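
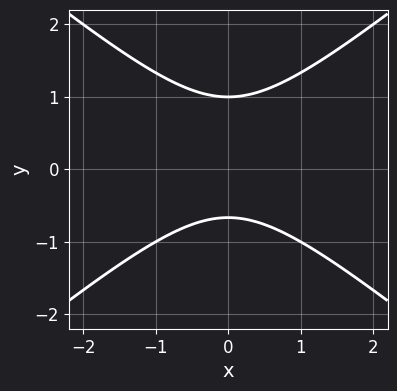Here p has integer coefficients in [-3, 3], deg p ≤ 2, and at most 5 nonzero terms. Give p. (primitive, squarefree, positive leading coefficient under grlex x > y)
2*x^2 - 3*y^2 + y + 2

First, the degree is 2 — no degree-1 curve has this shape.
Then, symmetries: it's symmetric under x → −x, forcing even powers of x.
Then, from the axis intercepts and sections: it meets the y-axis at y = 1 (among the integer gridlines); no x-intercept at any integer in the box.
Finally, putting this together gives p.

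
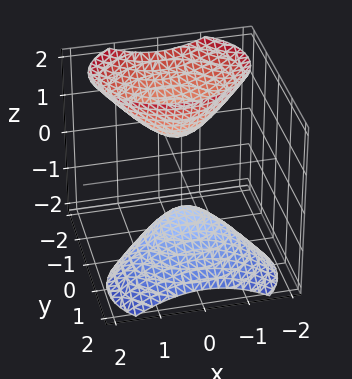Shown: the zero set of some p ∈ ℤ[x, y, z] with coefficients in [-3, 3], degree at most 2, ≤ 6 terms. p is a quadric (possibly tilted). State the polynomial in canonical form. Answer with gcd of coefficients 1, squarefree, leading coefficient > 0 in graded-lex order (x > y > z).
The picture has 2 separate pieces.
Degree: no degree-1 surface has this shape, so deg p = 2.
Against the integer gridlines: the surface avoids every integer x-axis point in the box; it misses every integer gridline on the y-axis; the z-axis gridline crossings are at z ∈ {-1, 1}.
Together with the visible shape, these determine p as stated.

2*x^2 + 3*y^2 + 3*y*z - z^2 + 1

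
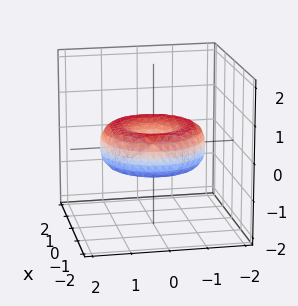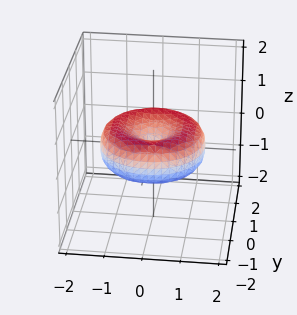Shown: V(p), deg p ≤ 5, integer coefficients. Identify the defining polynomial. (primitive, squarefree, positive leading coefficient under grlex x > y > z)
x^4 + 2*x^2*y^2 + y^4 - 2*x^2 - 2*y^2 + 3*z^2

The degree is 4 — no degree-3 surface has this shape.
By symmetry, the z-axis is an axis of rotation, so x and y enter only as x² + y².
From the visible intercepts: it meets the y-axis at y = 0 (among the integer gridlines); it crosses the x-axis at the gridline x = 0; a circular section at z = 0 has radius between 1 and 2.
These observations pin down the coefficients.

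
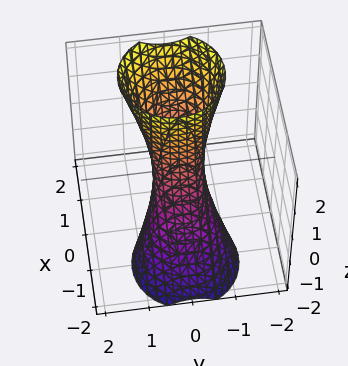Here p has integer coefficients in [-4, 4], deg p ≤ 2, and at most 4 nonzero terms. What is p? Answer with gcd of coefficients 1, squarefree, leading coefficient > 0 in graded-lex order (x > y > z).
3*x^2 - 3*x*z + 3*y^2 - 1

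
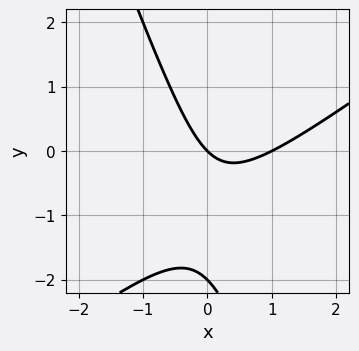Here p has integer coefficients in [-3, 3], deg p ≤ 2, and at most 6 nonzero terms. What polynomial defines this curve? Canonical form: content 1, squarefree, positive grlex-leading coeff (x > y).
2*x^2 - 2*x*y - y^2 - 2*x - 2*y

First, degree: no degree-1 curve has this shape, so deg p = 2.
Next, observable constraints: the y-axis gridline crossings are at y ∈ {-2, 0}; among the integer gridlines, it crosses the x-axis at x ∈ {0, 1}.
Finally, these observations pin down the coefficients.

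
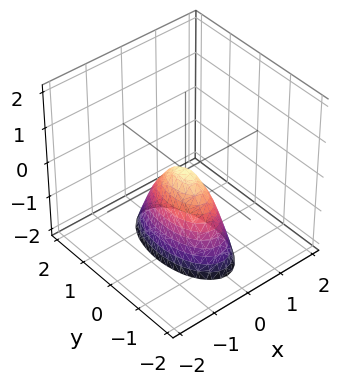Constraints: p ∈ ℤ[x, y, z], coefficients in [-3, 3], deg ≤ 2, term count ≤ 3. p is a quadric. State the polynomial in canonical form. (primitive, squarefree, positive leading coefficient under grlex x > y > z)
3*x^2 + y^2 + z

1. Degree: a single bowl opening along one axis; a quadric, so deg p = 2.
2. Symmetries: the x ↦ −x reflection is a symmetry, so x appears only in even powers; it's symmetric under y → −y, forcing even powers of y.
3. From the axis intercepts and sections: it crosses the y-axis at the gridline y = 0; it meets the x-axis at x = 0 (among the integer gridlines); it crosses the z-axis at the gridline z = 0.
4. Together with the visible shape, these determine p as stated.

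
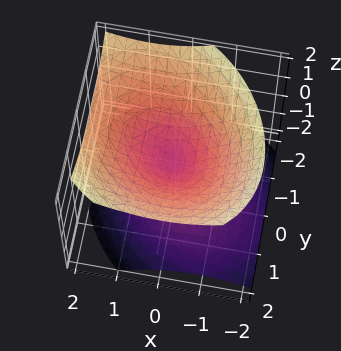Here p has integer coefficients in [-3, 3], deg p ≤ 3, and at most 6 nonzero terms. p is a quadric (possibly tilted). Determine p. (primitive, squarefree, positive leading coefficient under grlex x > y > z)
2*x^2 + x*y - x*z + 2*y^2 - 3*z^2

1. I count 2 distinct pieces. Treating them together as one polynomial.
2. The degree is 2 — no degree-1 surface has this shape.
3. Checking where it meets the axes: one z-axis crossing is at z = 0; it meets the x-axis at x = 0 (among the integer gridlines).
4. The integer polynomial consistent with all of this is the stated p.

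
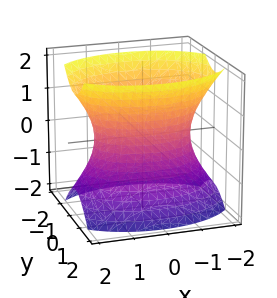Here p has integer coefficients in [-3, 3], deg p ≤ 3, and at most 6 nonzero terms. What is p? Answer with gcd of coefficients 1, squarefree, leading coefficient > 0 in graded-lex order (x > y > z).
x^2 + 2*y^2 - z^2 - 2

1. The degree is 2 — one connected sheet with a waist; a quadric.
2. Symmetries: it's symmetric under y → −y, forcing even powers of y; mirror symmetry x ↦ −x ⇒ only even powers of x; mirror symmetry z ↦ −z ⇒ only even powers of z.
3. Reading off the gridlines: among the integer gridlines, it crosses the y-axis at y ∈ {-1, 1}; no z-intercept at any integer in the box.
4. Assembling these constraints gives the stated polynomial.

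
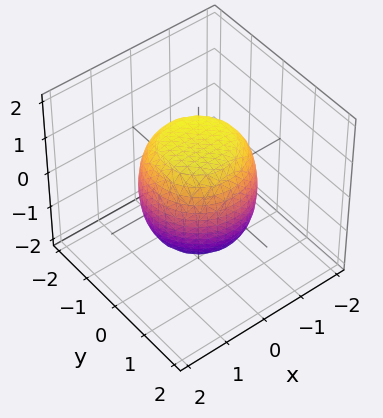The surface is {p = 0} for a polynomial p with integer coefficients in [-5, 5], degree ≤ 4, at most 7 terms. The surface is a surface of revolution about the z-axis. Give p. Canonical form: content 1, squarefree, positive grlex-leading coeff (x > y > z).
(a) Degree: the shape is more complex than any degree-3 surface, so deg p = 4.
(b) Symmetry: the surface is invariant under rotation about z: p = q(x² + y², z).
(c) From the visible intercepts: a circular section at z = -1 has radius exactly 1.
(d) These observations pin down the coefficients.

2*x^4 + 4*x^2*y^2 + 2*y^4 - x^2 - y^2 + 2*z^2 - 3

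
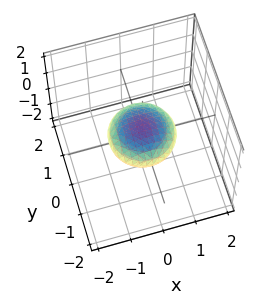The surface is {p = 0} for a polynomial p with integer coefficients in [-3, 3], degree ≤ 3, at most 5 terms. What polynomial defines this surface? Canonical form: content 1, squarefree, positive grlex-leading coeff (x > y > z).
Degree: no degree-1 surface has this shape, so deg p = 2.
Symmetries: rotational symmetry about the z-axis ⇒ p depends on x, y only through x² + y².
Reading off the gridlines: a circular section at z = 0 has radius exactly 1; the x-axis gridline crossings are at x ∈ {-1, 1}.
Putting this together gives p. Check: (0, 1, 0) on the y-axis lies on the surface, and p(0, 1, 0) = 0. ✓

x^2 + y^2 + 3*z^2 - 1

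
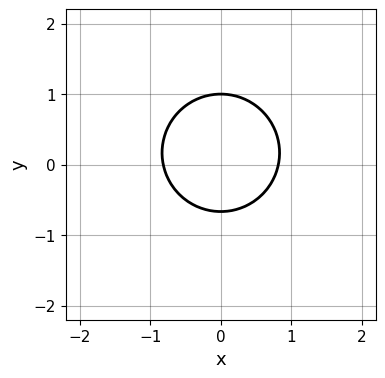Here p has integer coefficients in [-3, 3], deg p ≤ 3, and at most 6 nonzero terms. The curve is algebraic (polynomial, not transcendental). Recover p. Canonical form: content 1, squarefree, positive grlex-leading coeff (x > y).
1. deg p = 2. No degree-1 curve has this shape.
2. Symmetries: the x ↦ −x reflection is a symmetry, so x appears only in even powers.
3. From the axis intercepts and sections: it crosses the y-axis at the gridline y = 1.
4. Assembling these constraints gives the stated polynomial.

3*x^2 + 3*y^2 - y - 2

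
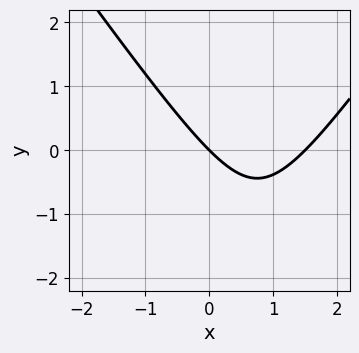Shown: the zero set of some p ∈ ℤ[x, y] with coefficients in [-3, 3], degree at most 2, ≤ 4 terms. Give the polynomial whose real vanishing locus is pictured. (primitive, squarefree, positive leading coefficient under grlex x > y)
2*x^2 - y^2 - 3*x - 3*y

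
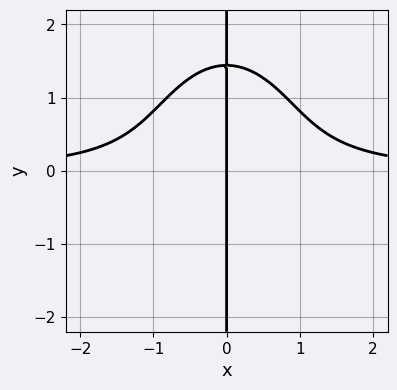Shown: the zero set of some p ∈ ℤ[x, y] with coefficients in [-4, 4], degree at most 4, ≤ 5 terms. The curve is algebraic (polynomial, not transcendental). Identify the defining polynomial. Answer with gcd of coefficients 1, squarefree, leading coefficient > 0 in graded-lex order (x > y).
(a) The degree is 4 — the shape is more complex than any degree-3 curve.
(b) From the axis intercepts and sections: it meets the x-axis at x = 0 (among the integer gridlines); every point of the y-axis in the box is on the curve.
(c) Matching integer coefficients to the picture gives p.

3*x^3*y + x*y^3 - 3*x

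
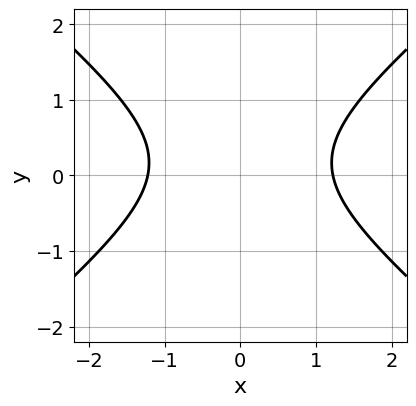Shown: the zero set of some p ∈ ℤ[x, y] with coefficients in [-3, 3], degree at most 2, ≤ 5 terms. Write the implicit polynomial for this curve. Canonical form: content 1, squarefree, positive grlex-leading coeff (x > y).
First, degree: the shape is more complex than any degree-1 curve, so deg p = 2.
Next, symmetries: it's symmetric under x → −x, forcing even powers of x.
Next, checking where it meets the axes: the curve avoids every integer y-axis point in the box.
Finally, fitting integer coefficients to these (and the overall shape) gives p.

2*x^2 - 3*y^2 + y - 3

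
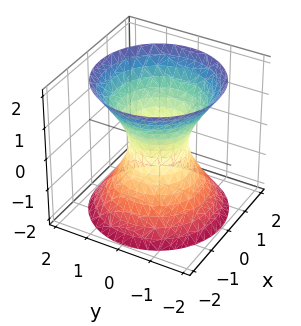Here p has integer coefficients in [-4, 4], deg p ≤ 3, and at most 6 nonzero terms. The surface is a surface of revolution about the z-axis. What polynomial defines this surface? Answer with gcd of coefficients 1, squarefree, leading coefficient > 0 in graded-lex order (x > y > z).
3*x^2 + 3*y^2 - 2*z^2 - 2

deg p = 2. The shape is more complex than any degree-1 surface.
Symmetry: every cross-section ⟂ z is a circle, so x, y appear only via x² + y².
Reading off the gridlines: a circular section at z = 2 has radius between 1 and 2; no z-intercept at any integer in the box.
Assembling these constraints gives the stated polynomial.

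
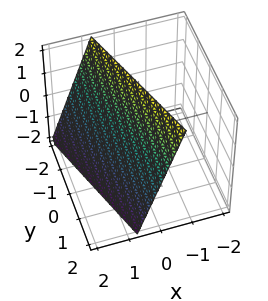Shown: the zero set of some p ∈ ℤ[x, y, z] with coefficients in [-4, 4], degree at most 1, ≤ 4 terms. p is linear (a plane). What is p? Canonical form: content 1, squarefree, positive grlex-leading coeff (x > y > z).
3*x + y + z - 2

1. Degree: every cross-section is a straight line — this is a plane, so deg p = 1.
2. From the axis intercepts and sections: one z-axis crossing is at z = 2; it crosses the y-axis at the gridline y = 2.
3. These observations pin down the coefficients.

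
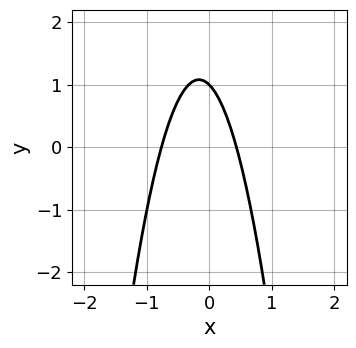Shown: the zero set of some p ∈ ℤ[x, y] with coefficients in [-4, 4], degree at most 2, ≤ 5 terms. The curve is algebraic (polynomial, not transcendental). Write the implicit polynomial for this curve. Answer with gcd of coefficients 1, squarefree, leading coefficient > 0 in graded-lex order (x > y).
3*x^2 + x + y - 1

Degree: no degree-1 curve has this shape, so deg p = 2.
Observable constraints: one y-axis crossing is at y = 1.
Solving for integer coefficients yields p as stated.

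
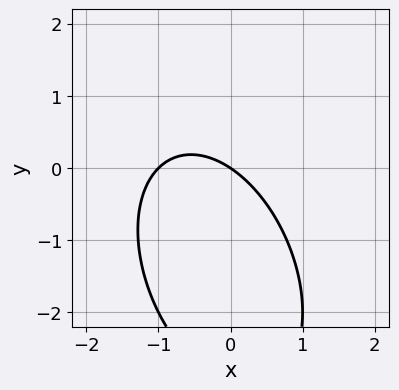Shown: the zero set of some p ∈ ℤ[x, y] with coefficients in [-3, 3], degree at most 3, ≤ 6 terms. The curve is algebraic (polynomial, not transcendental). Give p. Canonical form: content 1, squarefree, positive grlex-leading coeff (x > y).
2*x^2 + x*y + y^2 + 2*x + 3*y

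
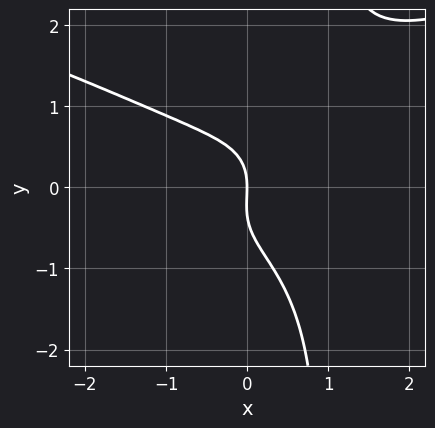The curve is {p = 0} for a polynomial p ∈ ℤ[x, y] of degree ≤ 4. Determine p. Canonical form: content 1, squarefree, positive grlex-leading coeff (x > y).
deg p = 4. The shape is more complex than any degree-3 curve.
From the visible intercepts: it meets the x-axis at x = 0 (among the integer gridlines); it meets the y-axis at y = 0 (among the integer gridlines).
Assembling these constraints gives the stated polynomial.

3*x*y^3 - 2*x^3 - 3*y^3 - y^2 - 3*x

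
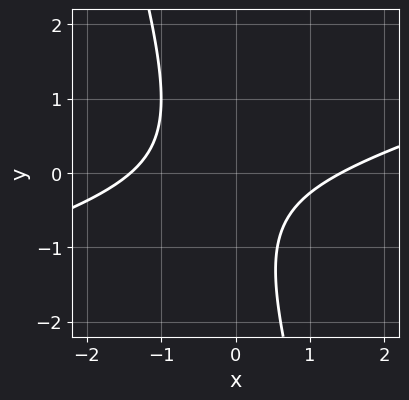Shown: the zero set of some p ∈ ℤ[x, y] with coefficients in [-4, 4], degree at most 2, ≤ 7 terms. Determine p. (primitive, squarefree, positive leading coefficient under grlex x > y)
First, degree: no degree-1 curve has this shape, so deg p = 2.
Next, reading off the gridlines: no y-intercept at any integer in the box.
Finally, fitting integer coefficients to these (and the overall shape) gives p.

x^2 - 3*x*y - y^2 - y - 2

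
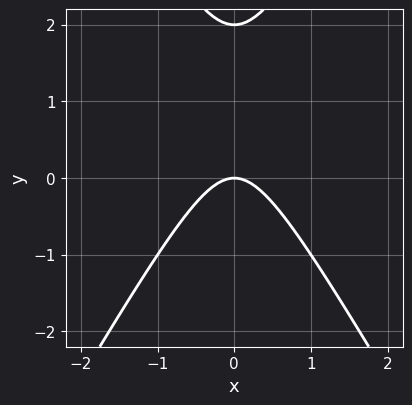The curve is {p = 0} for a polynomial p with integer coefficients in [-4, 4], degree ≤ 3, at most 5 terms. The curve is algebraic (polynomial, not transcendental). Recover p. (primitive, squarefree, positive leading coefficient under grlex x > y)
3*x^2 - y^2 + 2*y

deg p = 2.
Symmetries: mirror symmetry x ↦ −x ⇒ only even powers of x.
Reading off the gridlines: among the integer gridlines, it crosses the y-axis at y ∈ {0, 2}; one x-axis crossing is at x = 0.
These observations pin down the coefficients.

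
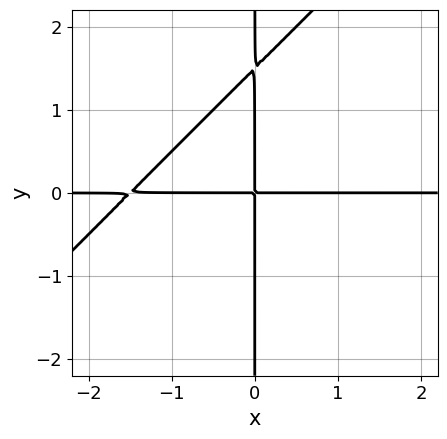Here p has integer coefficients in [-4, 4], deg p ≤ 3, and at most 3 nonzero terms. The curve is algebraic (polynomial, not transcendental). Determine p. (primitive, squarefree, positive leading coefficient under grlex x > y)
2*x^2*y - 2*x*y^2 + 3*x*y

1. deg p = 3. The shape is more complex than any degree-2 curve.
2. Checking where it meets the axes: the visible x-axis segment lies entirely on the curve; the visible y-axis segment lies entirely on the curve.
3. Putting this together gives p.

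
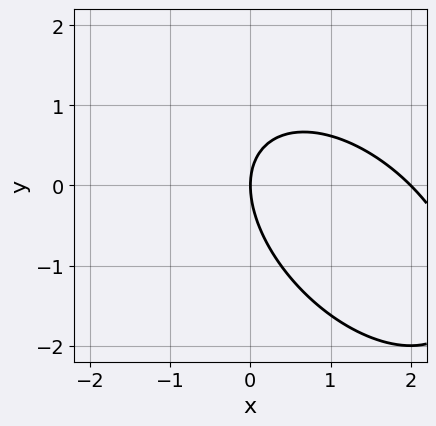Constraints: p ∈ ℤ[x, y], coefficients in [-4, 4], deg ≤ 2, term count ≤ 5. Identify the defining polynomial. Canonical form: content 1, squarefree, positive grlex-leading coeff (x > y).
x^2 + x*y + y^2 - 2*x

(a) Degree: a generic line meets the curve in up to 2 points, so deg p = 2.
(b) Checking where it meets the axes: one y-axis crossing is at y = 0; among the integer gridlines, it crosses the x-axis at x ∈ {0, 2}.
(c) Together with the visible shape, these determine p as stated.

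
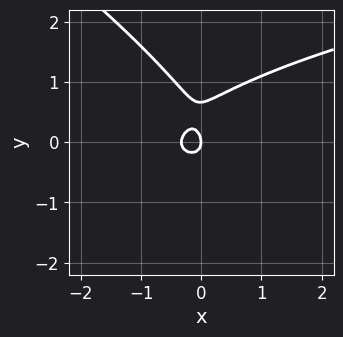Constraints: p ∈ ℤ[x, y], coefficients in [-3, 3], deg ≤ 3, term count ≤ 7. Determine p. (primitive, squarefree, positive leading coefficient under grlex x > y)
The degree is 3 — a generic line meets the curve in up to 3 points.
Against the integer gridlines: it meets the y-axis at y = 0 (among the integer gridlines); it crosses the x-axis at the gridline x = 0.
Fitting integer coefficients to these (and the overall shape) gives p.

2*x*y^2 + 3*y^3 - 3*x^2 - 2*y^2 - x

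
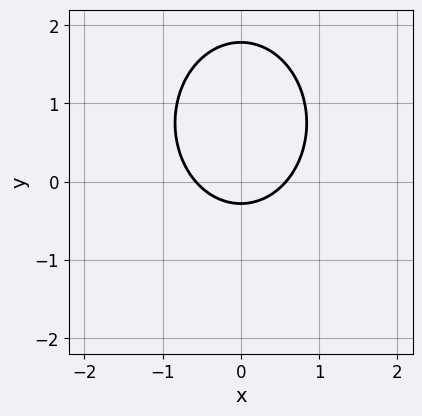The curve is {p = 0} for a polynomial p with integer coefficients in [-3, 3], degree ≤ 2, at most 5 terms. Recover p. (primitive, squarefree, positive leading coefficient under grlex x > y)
First, degree: a generic line meets the curve in up to 2 points, so deg p = 2.
Then, symmetries: it's symmetric under x → −x, forcing even powers of x.
Finally, solving for integer coefficients yields p as stated.

3*x^2 + 2*y^2 - 3*y - 1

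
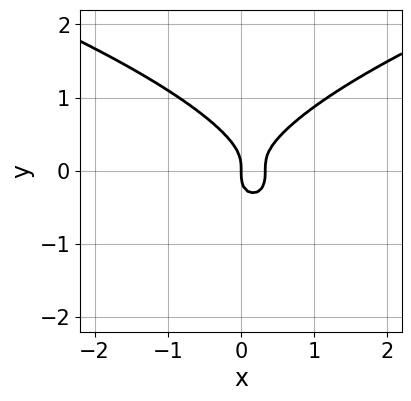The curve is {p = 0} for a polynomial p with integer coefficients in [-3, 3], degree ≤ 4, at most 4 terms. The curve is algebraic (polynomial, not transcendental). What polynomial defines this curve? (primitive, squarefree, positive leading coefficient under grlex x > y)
1. Degree: a generic line meets the curve in up to 3 points, so deg p = 3.
2. From the visible intercepts: it crosses the y-axis at the gridline y = 0; it crosses the x-axis at the gridline x = 0.
3. The integer polynomial consistent with all of this is the stated p.

3*y^3 - 3*x^2 + x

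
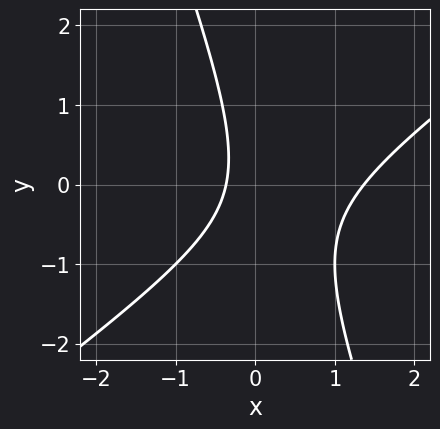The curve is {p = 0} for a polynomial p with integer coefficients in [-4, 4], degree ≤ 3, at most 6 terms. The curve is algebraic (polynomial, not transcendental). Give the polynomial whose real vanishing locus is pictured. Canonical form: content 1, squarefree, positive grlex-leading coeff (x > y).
(a) The degree is 2 — no degree-1 curve has this shape.
(b) Against the integer gridlines: the curve avoids every integer y-axis point in the box.
(c) Fitting integer coefficients to these (and the overall shape) gives p.

2*x^2 - 2*x*y - y^2 - 2*x - 1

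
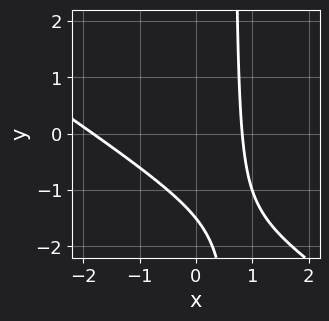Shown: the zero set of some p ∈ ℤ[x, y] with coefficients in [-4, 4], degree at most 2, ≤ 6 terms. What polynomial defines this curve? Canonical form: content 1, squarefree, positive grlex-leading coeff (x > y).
2*x^2 + 3*x*y + 2*x - 2*y - 3

1. The degree is 2 — a generic line meets the curve in up to 2 points.
2. The integer polynomial consistent with all of this is the stated p.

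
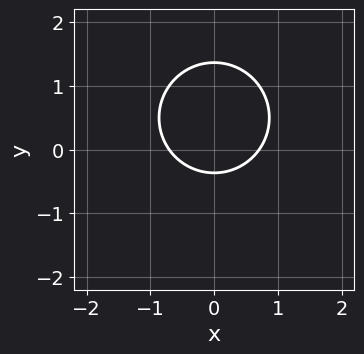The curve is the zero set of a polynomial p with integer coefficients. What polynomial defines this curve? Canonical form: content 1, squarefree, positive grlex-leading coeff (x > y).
2*x^2 + 2*y^2 - 2*y - 1

1. The degree is 2 — no degree-1 curve has this shape.
2. Symmetries: the x ↦ −x reflection is a symmetry, so x appears only in even powers.
3. Together with the visible shape, these determine p as stated.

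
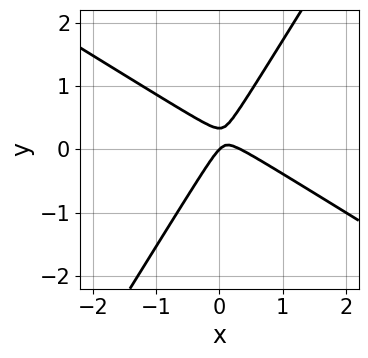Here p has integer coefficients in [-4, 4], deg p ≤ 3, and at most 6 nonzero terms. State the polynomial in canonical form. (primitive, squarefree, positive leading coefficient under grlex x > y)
3*x^2 + 3*x*y - 3*y^2 - x + y

First, deg p = 2. The shape is more complex than any degree-1 curve.
Then, against the integer gridlines: one x-axis crossing is at x = 0; one y-axis crossing is at y = 0.
Finally, assembling these constraints gives the stated polynomial.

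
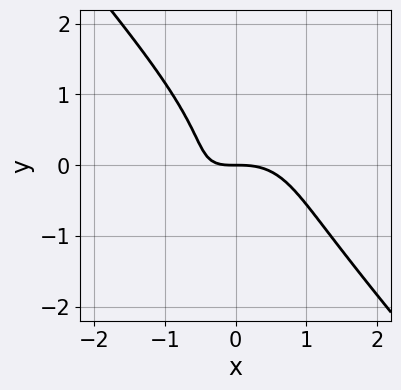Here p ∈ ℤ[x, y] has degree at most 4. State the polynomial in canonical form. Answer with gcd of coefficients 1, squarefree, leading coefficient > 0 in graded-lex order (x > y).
2*x^3 - x^2*y + 2*y^3 + 2*x*y + 2*y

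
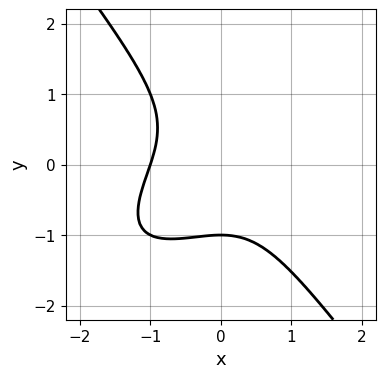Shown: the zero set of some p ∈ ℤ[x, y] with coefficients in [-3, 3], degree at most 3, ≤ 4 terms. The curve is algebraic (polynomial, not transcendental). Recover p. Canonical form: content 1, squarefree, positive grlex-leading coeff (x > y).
x^3 - x^2*y + y^3 + 1

The degree is 3 — a generic line meets the curve in up to 3 points.
Against the integer gridlines: one x-axis crossing is at x = -1; it crosses the y-axis at the gridline y = -1.
Matching integer coefficients to the picture gives p.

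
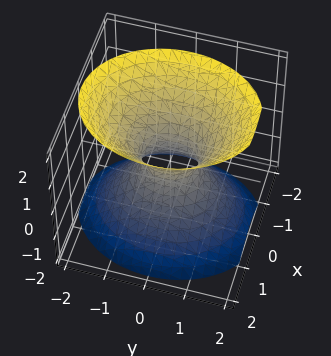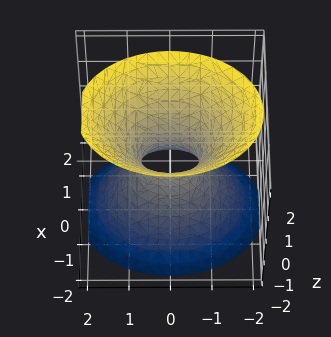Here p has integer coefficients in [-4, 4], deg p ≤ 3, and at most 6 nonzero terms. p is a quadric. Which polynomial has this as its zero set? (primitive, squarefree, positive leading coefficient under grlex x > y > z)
(a) The degree is 2 — one connected sheet with a waist; a quadric.
(b) Symmetries: it's symmetric under x → −x, forcing even powers of x; the z ↦ −z reflection is a symmetry, so z appears only in even powers; mirror symmetry y ↦ −y ⇒ only even powers of y.
(c) Reading off the gridlines: the surface avoids every integer z-axis point in the box.
(d) These observations pin down the coefficients.

3*x^2 + 2*y^2 - 2*z^2 - 1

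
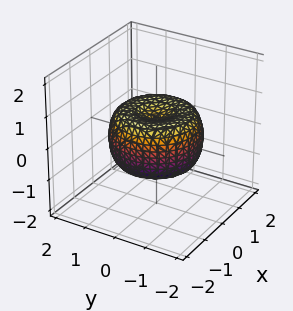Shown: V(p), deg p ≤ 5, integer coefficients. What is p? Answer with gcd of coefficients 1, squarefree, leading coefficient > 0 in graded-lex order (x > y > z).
2*x^4 + 4*x^2*y^2 + 2*y^4 - 3*x^2 - 3*y^2 + 3*z^2 - 1

1. deg p = 4. The shape is more complex than any degree-3 surface.
2. Symmetries: rotational symmetry about the z-axis ⇒ p depends on x, y only through x² + y².
3. From the visible intercepts: a circular section at z = 0 has radius between 1 and 2.
4. Solving for integer coefficients yields p as stated.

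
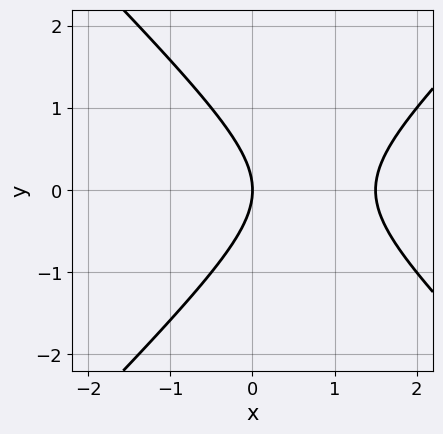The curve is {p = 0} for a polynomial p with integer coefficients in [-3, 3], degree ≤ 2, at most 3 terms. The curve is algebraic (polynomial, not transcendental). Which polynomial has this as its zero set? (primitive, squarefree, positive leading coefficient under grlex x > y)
2*x^2 - 2*y^2 - 3*x

(a) Degree: the shape is more complex than any degree-1 curve, so deg p = 2.
(b) Symmetries: mirror symmetry y ↦ −y ⇒ only even powers of y.
(c) Reading off the gridlines: it meets the x-axis at x = 0 (among the integer gridlines); one y-axis crossing is at y = 0.
(d) Together with the visible shape, these determine p as stated.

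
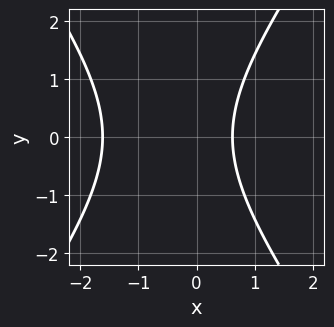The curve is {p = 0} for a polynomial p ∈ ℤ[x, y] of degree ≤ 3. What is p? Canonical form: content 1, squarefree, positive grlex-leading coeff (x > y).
Degree: no degree-1 curve has this shape, so deg p = 2.
Symmetries: mirror symmetry y ↦ −y ⇒ only even powers of y.
From the axis intercepts and sections: it misses every integer gridline on the y-axis.
Matching integer coefficients to the picture gives p.

2*x^2 - y^2 + 2*x - 2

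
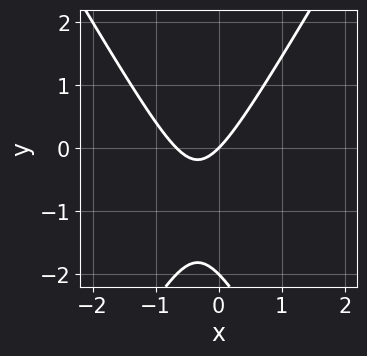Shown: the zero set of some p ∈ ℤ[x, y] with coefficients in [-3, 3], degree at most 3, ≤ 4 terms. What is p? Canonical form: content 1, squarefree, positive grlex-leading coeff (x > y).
deg p = 2.
Observable constraints: one x-axis crossing is at x = 0; the y-axis gridline crossings are at y ∈ {-2, 0}.
Matching integer coefficients to the picture gives p.

3*x^2 - y^2 + 2*x - 2*y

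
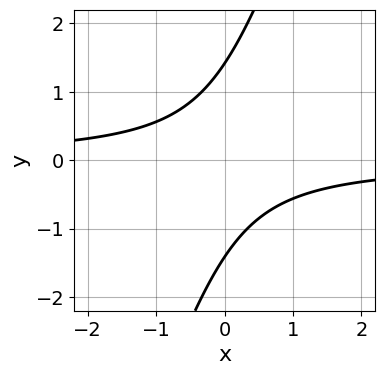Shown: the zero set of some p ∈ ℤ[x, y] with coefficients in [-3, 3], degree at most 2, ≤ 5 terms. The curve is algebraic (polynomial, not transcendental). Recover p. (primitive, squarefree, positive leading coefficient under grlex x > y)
3*x*y - y^2 + 2

First, degree: the shape is more complex than any degree-1 curve, so deg p = 2.
Next, from the axis intercepts and sections: no x-intercept at any integer in the box.
Finally, matching integer coefficients to the picture gives p.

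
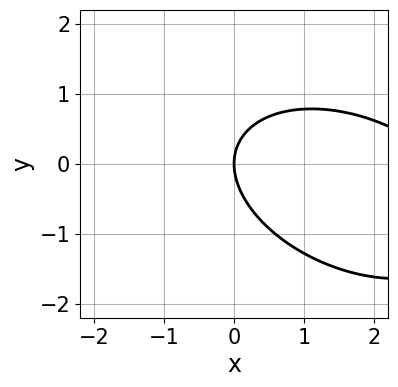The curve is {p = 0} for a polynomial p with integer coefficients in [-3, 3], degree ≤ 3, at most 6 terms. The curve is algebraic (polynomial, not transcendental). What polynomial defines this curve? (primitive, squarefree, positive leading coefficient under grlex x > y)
x^2 + x*y + 2*y^2 - 3*x

deg p = 2.
Observable constraints: one y-axis crossing is at y = 0; it meets the x-axis at x = 0 (among the integer gridlines).
These observations pin down the coefficients.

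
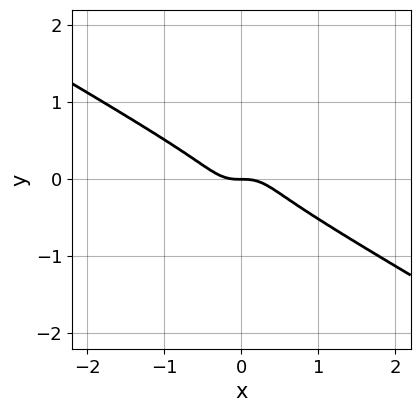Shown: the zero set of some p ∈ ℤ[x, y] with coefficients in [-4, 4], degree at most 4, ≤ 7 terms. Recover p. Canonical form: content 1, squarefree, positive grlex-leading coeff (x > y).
1. deg p = 3. The shape is more complex than any degree-2 curve.
2. From the axis intercepts and sections: one y-axis crossing is at y = 0; it meets the x-axis at x = 0 (among the integer gridlines).
3. Assembling these constraints gives the stated polynomial.

3*x^3 + 3*x^2*y - 2*x*y^2 + 3*y^3 + y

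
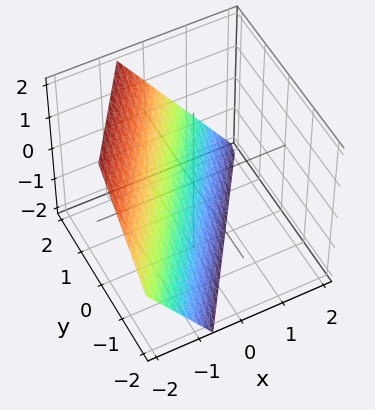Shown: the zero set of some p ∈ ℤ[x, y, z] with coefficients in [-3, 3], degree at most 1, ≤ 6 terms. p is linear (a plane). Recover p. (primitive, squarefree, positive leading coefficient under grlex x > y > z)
3*x - 2*y + 2*z + 2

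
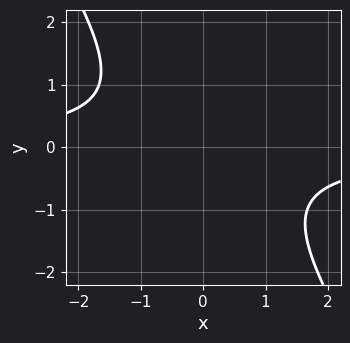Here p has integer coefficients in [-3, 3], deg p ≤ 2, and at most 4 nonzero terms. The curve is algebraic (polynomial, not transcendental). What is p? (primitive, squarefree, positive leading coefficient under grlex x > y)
3*x*y + 2*y^2 + 3

First, the degree is 2 — the shape is more complex than any degree-1 curve.
Next, against the integer gridlines: the curve avoids every integer y-axis point in the box; it misses every integer gridline on the x-axis.
Finally, solving for integer coefficients yields p as stated.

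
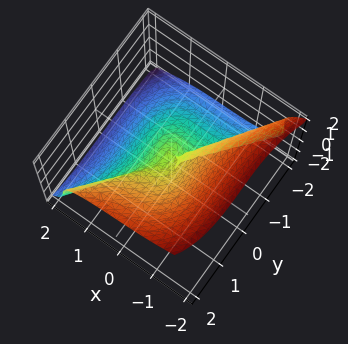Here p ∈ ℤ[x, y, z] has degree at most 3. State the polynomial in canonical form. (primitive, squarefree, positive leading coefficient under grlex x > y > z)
2*x^3 + x*z^2 - y^3 + 3*z^3 + x*z

(a) The degree is 3 — a generic line meets the surface in up to 3 points.
(b) Against the integer gridlines: one y-axis crossing is at y = 0; one x-axis crossing is at x = 0; it crosses the z-axis at the gridline z = 0.
(c) Together with the visible shape, these determine p as stated.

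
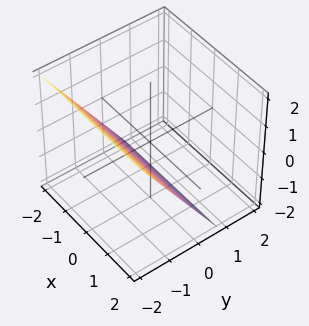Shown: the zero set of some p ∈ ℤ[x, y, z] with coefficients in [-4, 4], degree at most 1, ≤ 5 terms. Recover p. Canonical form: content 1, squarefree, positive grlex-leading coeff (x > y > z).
deg p = 1.
Reading off the gridlines: it meets the z-axis at z = -1 (among the integer gridlines); the surface avoids every integer x-axis point in the box.
The integer polynomial consistent with all of this is the stated p.

3*y + 2*z + 2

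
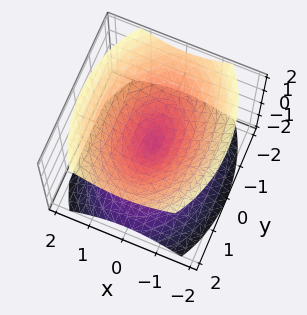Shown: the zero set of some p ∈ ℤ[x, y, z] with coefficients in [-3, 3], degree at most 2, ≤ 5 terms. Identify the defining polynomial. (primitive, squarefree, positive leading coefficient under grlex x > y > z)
There are 2 components. They look like related sheets of one shape, so recover p as a whole.
The degree is 2 — a double cone through the origin; a quadric.
Symmetries: it's symmetric under z → −z, forcing even powers of z; mirror symmetry x ↦ −x ⇒ only even powers of x; the y ↦ −y reflection is a symmetry, so y appears only in even powers.
From the visible intercepts: it crosses the x-axis at the gridline x = 0; it meets the y-axis at y = 0 (among the integer gridlines).
The integer polynomial consistent with all of this is the stated p.

2*x^2 + y^2 - 2*z^2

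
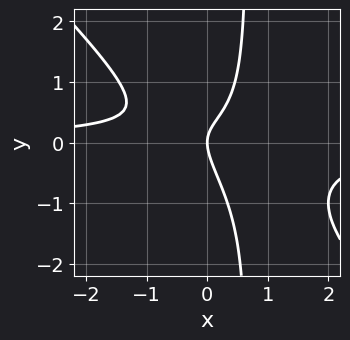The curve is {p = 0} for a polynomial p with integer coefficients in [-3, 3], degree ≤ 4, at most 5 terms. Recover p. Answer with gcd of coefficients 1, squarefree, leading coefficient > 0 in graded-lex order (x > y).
3*x^2*y + 3*x*y^2 - 2*x*y - 2*y^2 + 2*x

1. The degree is 3 — no degree-2 curve has this shape.
2. From the visible intercepts: it meets the y-axis at y = 0 (among the integer gridlines); it crosses the x-axis at the gridline x = 0.
3. Matching integer coefficients to the picture gives p.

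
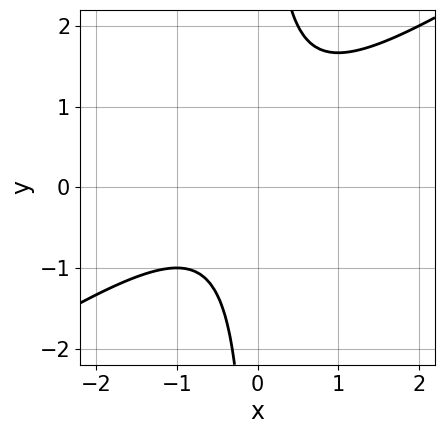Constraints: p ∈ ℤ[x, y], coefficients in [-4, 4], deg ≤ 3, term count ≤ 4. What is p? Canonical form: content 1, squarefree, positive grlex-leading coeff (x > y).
(a) Degree: no degree-1 curve has this shape, so deg p = 2.
(b) Reading off the gridlines: it misses every integer gridline on the x-axis; no y-intercept at any integer in the box.
(c) Solving for integer coefficients yields p as stated.

2*x^2 - 3*x*y + x + 2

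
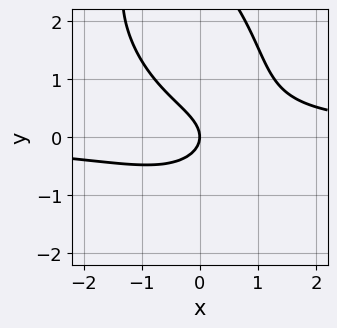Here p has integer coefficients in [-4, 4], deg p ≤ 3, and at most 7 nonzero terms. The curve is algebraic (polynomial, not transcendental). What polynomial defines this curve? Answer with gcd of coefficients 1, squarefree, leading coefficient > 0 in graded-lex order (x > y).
2*x^2*y + x*y^2 + y^3 - 3*y^2 - 2*x

(a) deg p = 3. The shape is more complex than any degree-2 curve.
(b) Checking where it meets the axes: one y-axis crossing is at y = 0; one x-axis crossing is at x = 0.
(c) The integer polynomial consistent with all of this is the stated p.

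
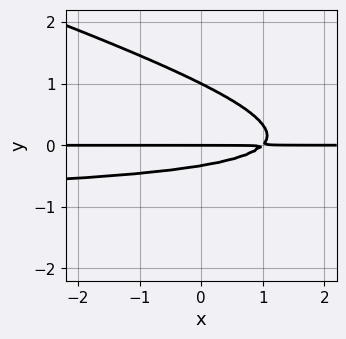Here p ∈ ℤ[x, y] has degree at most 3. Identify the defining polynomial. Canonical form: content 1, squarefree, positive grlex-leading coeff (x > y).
x*y^2 + 3*y^3 + x*y - 2*y^2 - y

The degree is 3 — no degree-2 curve has this shape.
Reading off the gridlines: the y-axis gridline crossings are at y ∈ {0, 1}; every point of the x-axis in the box is on the curve.
These observations pin down the coefficients.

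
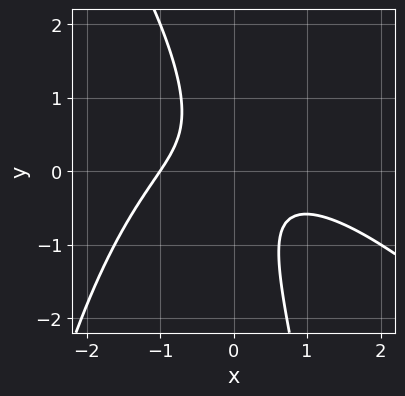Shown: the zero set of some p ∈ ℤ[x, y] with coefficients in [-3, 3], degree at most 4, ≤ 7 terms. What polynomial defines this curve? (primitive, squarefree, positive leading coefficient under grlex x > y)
First, deg p = 3.
Then, checking where it meets the axes: it crosses the x-axis at the gridline x = -1; the curve avoids every integer y-axis point in the box.
Finally, putting this together gives p.

x^3 + x^2*y + 3*x*y + y^2 + 1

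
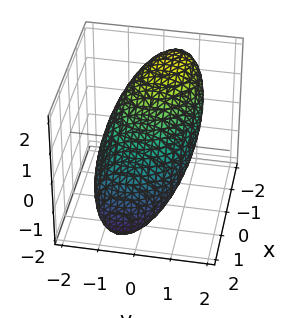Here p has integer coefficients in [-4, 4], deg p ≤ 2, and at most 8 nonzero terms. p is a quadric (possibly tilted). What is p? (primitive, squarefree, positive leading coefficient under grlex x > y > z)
(a) Degree: the shape is more complex than any degree-1 surface, so deg p = 2.
(b) Matching integer coefficients to the picture gives p.

2*x^2 + x*y + 3*x*z + 2*y^2 + 2*z^2 - 3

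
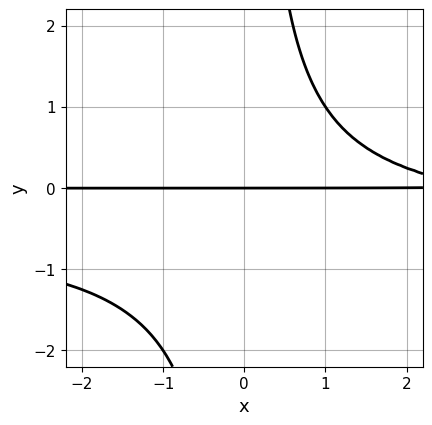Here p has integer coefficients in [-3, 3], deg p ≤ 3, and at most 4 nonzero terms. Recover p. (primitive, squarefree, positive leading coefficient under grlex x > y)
2*x*y^2 + x*y - 3*y

(a) The degree is 3 — a generic line meets the curve in up to 3 points.
(b) Checking where it meets the axes: one y-axis crossing is at y = 0; the visible x-axis segment lies entirely on the curve.
(c) Matching integer coefficients to the picture gives p.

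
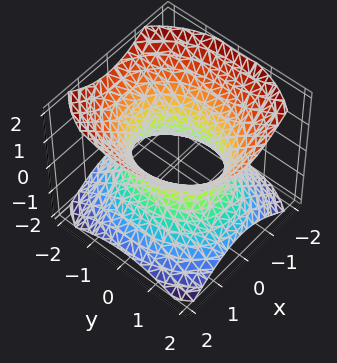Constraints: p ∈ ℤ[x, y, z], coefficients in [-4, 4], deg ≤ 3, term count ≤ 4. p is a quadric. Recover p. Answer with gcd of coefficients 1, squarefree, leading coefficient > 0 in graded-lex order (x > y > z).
First, the degree is 2 — an hourglass — one-sheet hyperboloid; a quadric.
Then, symmetries: it's symmetric under y → −y, forcing even powers of y; mirror symmetry x ↦ −x ⇒ only even powers of x; the z ↦ −z reflection is a symmetry, so z appears only in even powers.
Then, from the visible intercepts: among the integer gridlines, it crosses the x-axis at x ∈ {-1, 1}; no z-intercept at any integer in the box.
Finally, these observations pin down the coefficients.

3*x^2 + 2*y^2 - 3*z^2 - 3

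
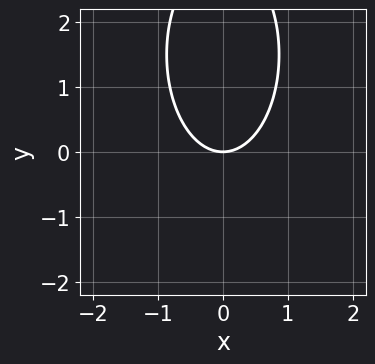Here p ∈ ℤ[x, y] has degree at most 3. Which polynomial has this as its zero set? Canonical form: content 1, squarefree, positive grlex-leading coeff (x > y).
3*x^2 + y^2 - 3*y

First, degree: a generic line meets the curve in up to 2 points, so deg p = 2.
Then, symmetries: it's symmetric under x → −x, forcing even powers of x.
Next, observable constraints: it meets the y-axis at y = 0 (among the integer gridlines); one x-axis crossing is at x = 0.
Finally, matching integer coefficients to the picture gives p.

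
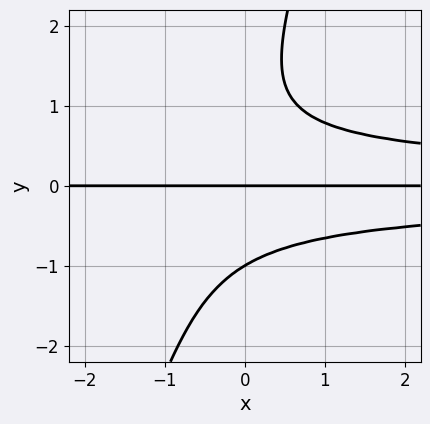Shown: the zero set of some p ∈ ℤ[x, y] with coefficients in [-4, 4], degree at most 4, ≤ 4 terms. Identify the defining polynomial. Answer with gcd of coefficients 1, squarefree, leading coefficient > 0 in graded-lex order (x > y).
First, deg p = 4.
Then, checking where it meets the axes: among the integer gridlines, it crosses the y-axis at y ∈ {-1, 0}; the visible x-axis segment lies entirely on the curve.
Finally, matching integer coefficients to the picture gives p.

3*x*y^3 - y^4 + y^3 - 2*y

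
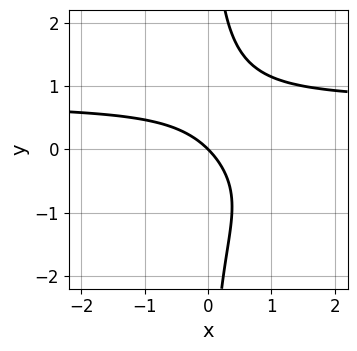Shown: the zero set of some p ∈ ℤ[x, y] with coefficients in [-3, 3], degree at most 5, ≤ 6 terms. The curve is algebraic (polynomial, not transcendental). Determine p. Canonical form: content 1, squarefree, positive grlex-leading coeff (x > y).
1. deg p = 4. No degree-3 curve has this shape.
2. Checking where it meets the axes: one y-axis crossing is at y = 0; it crosses the x-axis at the gridline x = 0.
3. Matching integer coefficients to the picture gives p.

2*x*y^3 + 3*x*y - 3*x - 3*y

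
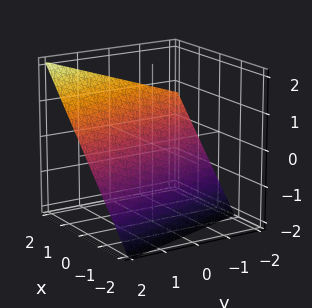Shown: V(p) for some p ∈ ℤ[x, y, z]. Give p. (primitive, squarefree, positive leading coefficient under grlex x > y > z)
(a) Degree: every cross-section is a straight line — this is a plane, so deg p = 1.
(b) Observable constraints: it meets the y-axis at y = 2 (among the integer gridlines).
(c) Together with the visible shape, these determine p as stated.

3*x + y - 3*z - 2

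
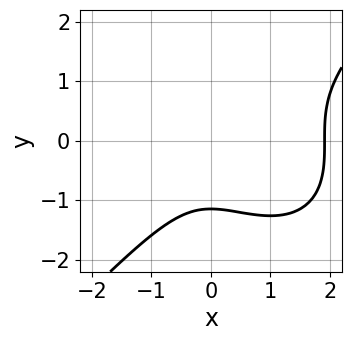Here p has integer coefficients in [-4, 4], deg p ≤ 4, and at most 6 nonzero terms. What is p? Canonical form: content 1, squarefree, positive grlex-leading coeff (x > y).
1. The degree is 3 — a generic line meets the curve in up to 3 points.
2. Solving for integer coefficients yields p as stated.

2*x^3 - 2*y^3 - 3*x^2 - 3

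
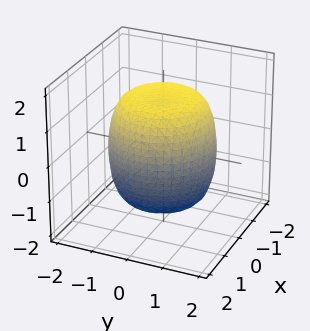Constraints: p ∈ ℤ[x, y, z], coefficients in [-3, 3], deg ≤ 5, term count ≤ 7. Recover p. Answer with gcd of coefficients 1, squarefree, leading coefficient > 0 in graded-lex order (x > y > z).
1. deg p = 4. The shape is more complex than any degree-3 surface.
2. Symmetries: rotational symmetry about the z-axis ⇒ p depends on x, y only through x² + y².
3. Against the integer gridlines: a circular section at z = 1 has radius between 1 and 2.
4. These observations pin down the coefficients.

x^4 + 2*x^2*y^2 + y^4 - x^2 - y^2 + z^2 - 2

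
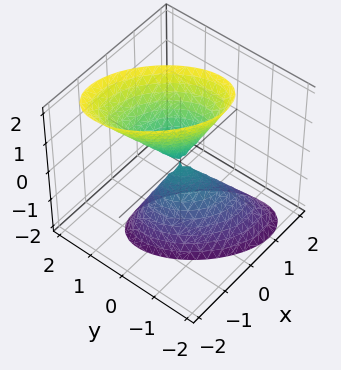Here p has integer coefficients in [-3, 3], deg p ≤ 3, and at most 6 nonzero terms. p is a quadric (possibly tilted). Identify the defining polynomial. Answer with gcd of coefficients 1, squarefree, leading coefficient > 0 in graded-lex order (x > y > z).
3*x^2 + 3*x*y + 3*y^2 - y*z - z^2

I count 2 distinct pieces.
Degree: the shape is more complex than any degree-1 surface, so deg p = 2.
Against the integer gridlines: one z-axis crossing is at z = 0; one y-axis crossing is at y = 0; it crosses the x-axis at the gridline x = 0.
These observations pin down the coefficients.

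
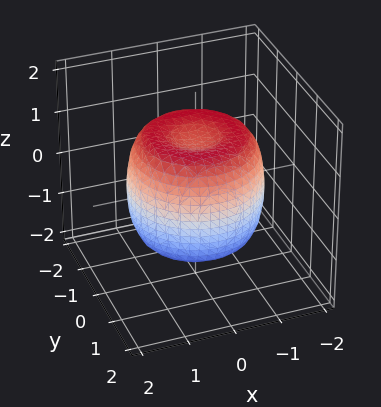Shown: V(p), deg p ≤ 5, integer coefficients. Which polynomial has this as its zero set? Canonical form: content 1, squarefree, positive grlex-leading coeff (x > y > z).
2*x^4 + 4*x^2*y^2 + 2*y^4 - 3*x^2 - 3*y^2 + 2*z^2 - 2

First, deg p = 4. A generic line meets the surface in up to 4 points.
Next, symmetries: every cross-section ⟂ z is a circle, so x, y appear only via x² + y².
Next, from the visible intercepts: among the integer gridlines, it crosses the z-axis at z ∈ {-1, 1}; a circular section at z = 0 has radius between 1 and 2.
Finally, assembling these constraints gives the stated polynomial.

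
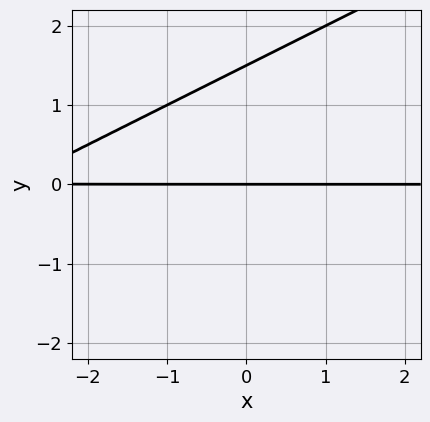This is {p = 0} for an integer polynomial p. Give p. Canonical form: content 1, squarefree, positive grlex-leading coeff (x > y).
x*y - 2*y^2 + 3*y

(a) The degree is 2 — the shape is more complex than any degree-1 curve.
(b) From the visible intercepts: it meets the y-axis at y = 0 (among the integer gridlines); the visible x-axis segment lies entirely on the curve.
(c) Fitting integer coefficients to these (and the overall shape) gives p.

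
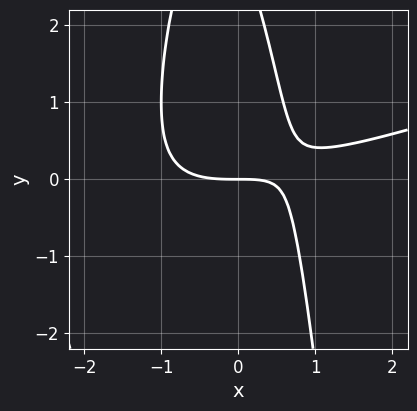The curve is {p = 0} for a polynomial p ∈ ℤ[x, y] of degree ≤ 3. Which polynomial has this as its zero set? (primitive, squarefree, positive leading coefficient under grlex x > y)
(a) The degree is 3 — no degree-2 curve has this shape.
(b) Against the integer gridlines: one y-axis crossing is at y = 0; it meets the x-axis at x = 0 (among the integer gridlines).
(c) Putting this together gives p.

x^3 - 3*x^2*y - 2*x*y - y^2 + 3*y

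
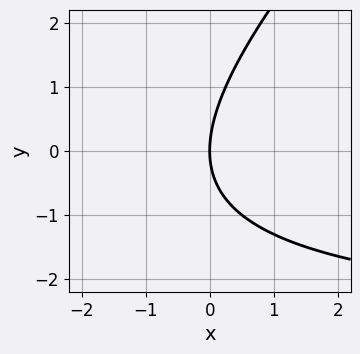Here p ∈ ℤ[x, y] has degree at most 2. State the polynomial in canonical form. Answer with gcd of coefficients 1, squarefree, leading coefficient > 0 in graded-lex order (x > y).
(a) deg p = 2.
(b) From the visible intercepts: one y-axis crossing is at y = 0; it meets the x-axis at x = 0 (among the integer gridlines).
(c) Solving for integer coefficients yields p as stated.

x*y - y^2 + 3*x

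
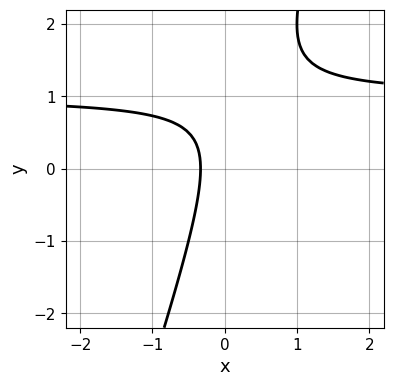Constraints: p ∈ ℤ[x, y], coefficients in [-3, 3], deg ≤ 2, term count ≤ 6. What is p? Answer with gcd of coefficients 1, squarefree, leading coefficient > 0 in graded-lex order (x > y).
3*x*y - y^2 - 3*x + y - 1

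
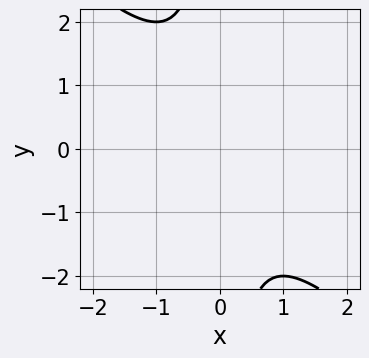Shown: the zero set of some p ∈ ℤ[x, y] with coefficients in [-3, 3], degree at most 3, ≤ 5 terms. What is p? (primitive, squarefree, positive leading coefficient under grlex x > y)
x^2 + x*y + 1

First, deg p = 2.
Next, against the integer gridlines: it misses every integer gridline on the x-axis; no y-intercept at any integer in the box.
Finally, these observations pin down the coefficients.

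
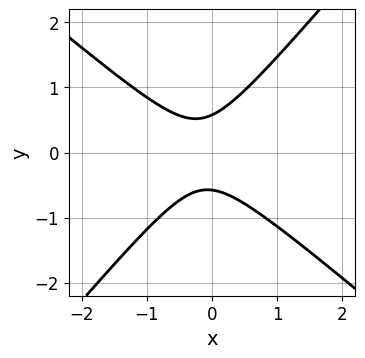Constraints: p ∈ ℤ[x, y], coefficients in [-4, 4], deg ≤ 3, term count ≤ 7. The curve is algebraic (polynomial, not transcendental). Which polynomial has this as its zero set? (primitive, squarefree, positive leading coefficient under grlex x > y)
3*x^2 + x*y - 3*y^2 + x + 1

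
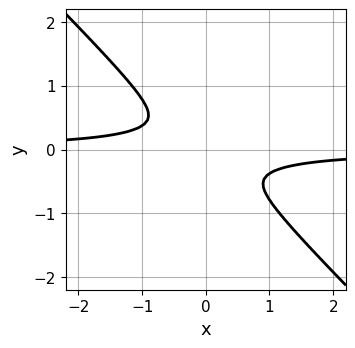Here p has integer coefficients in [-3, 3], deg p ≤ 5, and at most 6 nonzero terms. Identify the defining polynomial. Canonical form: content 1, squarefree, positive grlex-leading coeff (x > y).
(a) Degree: no degree-3 curve has this shape, so deg p = 4.
(b) Solving for integer coefficients yields p as stated.

3*x^3*y - 2*x*y^3 + y^4 + x^2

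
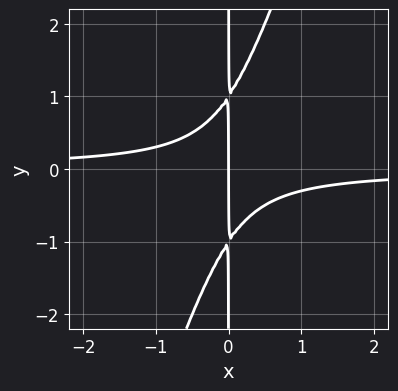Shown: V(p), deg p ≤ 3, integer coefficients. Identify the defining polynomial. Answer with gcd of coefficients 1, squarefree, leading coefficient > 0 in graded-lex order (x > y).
3*x^2*y - x*y^2 + x

1. Degree: no degree-2 curve has this shape, so deg p = 3.
2. From the visible intercepts: it meets the x-axis at x = 0 (among the integer gridlines); the visible y-axis segment lies entirely on the curve.
3. Matching integer coefficients to the picture gives p.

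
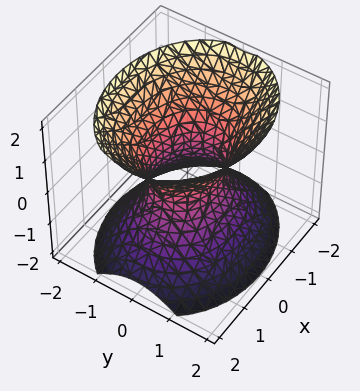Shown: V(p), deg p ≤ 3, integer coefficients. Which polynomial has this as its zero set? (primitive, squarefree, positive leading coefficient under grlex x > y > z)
2*x^2 + 3*y^2 - 2*z^2 - 2

deg p = 2. An hourglass — one-sheet hyperboloid; a quadric.
Symmetries: mirror symmetry x ↦ −x ⇒ only even powers of x; it's symmetric under z → −z, forcing even powers of z; the y ↦ −y reflection is a symmetry, so y appears only in even powers.
Reading off the gridlines: the x-axis gridline crossings are at x ∈ {-1, 1}; no z-intercept at any integer in the box.
Solving for integer coefficients yields p as stated.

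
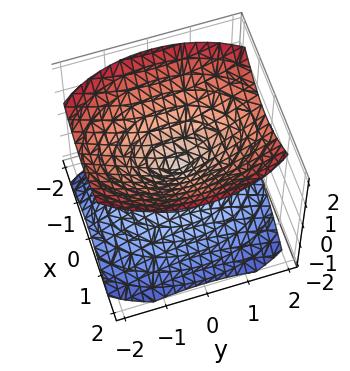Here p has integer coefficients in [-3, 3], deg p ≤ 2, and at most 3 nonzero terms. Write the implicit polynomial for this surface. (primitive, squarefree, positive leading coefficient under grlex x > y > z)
2*x^2 + y^2 - 2*z^2

1. There are 2 components. Treating them together as one polynomial.
2. The degree is 2 — two nappes meeting at a single point; a quadric.
3. Symmetries: mirror symmetry y ↦ −y ⇒ only even powers of y; it's symmetric under x → −x, forcing even powers of x; it's symmetric under z → −z, forcing even powers of z.
4. From the axis intercepts and sections: one z-axis crossing is at z = 0; it crosses the x-axis at the gridline x = 0; it crosses the y-axis at the gridline y = 0.
5. Fitting integer coefficients to these (and the overall shape) gives p.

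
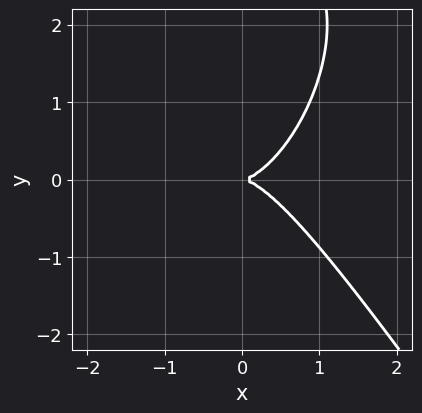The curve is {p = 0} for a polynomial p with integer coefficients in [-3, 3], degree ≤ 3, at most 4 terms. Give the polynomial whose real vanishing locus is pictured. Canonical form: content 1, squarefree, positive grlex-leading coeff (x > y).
3*x^3 + y^3 - 3*y^2

(a) Degree: the shape is more complex than any degree-2 curve, so deg p = 3.
(b) Observable constraints: it crosses the x-axis at the gridline x = 0; it crosses the y-axis at the gridline y = 0.
(c) Fitting integer coefficients to these (and the overall shape) gives p.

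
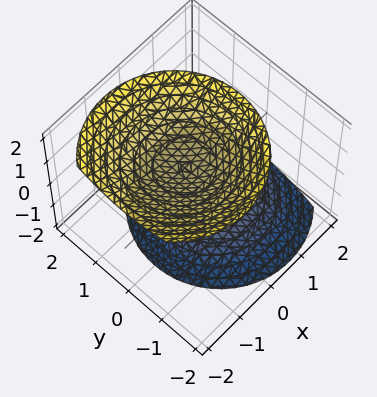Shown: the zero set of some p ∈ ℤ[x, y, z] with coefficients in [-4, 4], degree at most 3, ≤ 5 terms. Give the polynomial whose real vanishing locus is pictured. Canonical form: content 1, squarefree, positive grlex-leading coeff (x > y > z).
(a) I count 2 distinct pieces.
(b) Degree: a generic line meets the surface in up to 2 points, so deg p = 2.
(c) Reading off the gridlines: it misses every integer gridline on the x-axis; among the integer gridlines, it crosses the z-axis at z ∈ {-1, 1}; no y-intercept at any integer in the box.
(d) The integer polynomial consistent with all of this is the stated p.

3*x^2 + 2*x*z + 3*y^2 - 3*z^2 + 3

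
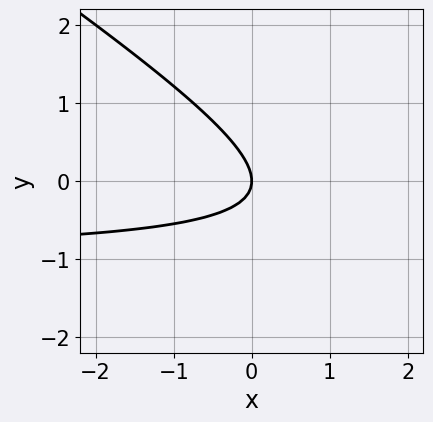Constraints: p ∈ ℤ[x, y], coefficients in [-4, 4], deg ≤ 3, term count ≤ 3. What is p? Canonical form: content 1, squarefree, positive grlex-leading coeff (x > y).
2*x*y + 3*y^2 + 2*x

1. Degree: a generic line meets the curve in up to 2 points, so deg p = 2.
2. Reading off the gridlines: it meets the x-axis at x = 0 (among the integer gridlines); it meets the y-axis at y = 0 (among the integer gridlines).
3. Assembling these constraints gives the stated polynomial.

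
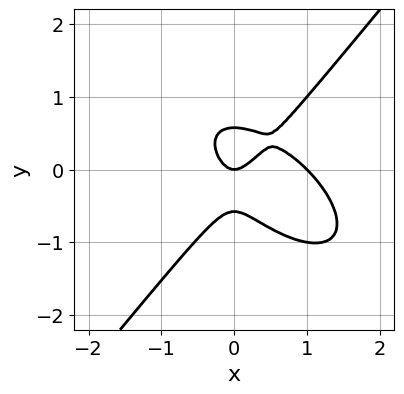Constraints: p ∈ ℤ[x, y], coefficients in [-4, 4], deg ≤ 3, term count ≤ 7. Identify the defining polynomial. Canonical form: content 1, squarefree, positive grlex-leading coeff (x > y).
First, degree: the shape is more complex than any degree-2 curve, so deg p = 3.
Then, reading off the gridlines: one y-axis crossing is at y = 0; the x-axis gridline crossings are at x ∈ {0, 1}.
Finally, fitting integer coefficients to these (and the overall shape) gives p.

3*x^3 + 2*x^2*y - 3*y^3 - 3*x^2 + y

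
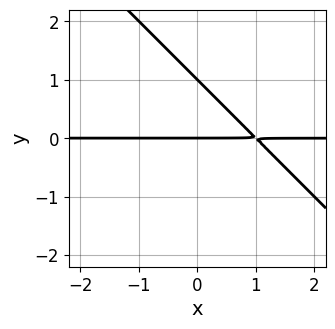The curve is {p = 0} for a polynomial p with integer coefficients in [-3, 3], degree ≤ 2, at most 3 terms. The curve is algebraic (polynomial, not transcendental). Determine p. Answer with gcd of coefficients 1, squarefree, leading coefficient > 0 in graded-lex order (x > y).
(a) The degree is 2 — the shape is more complex than any degree-1 curve.
(b) Against the integer gridlines: every point of the x-axis in the box is on the curve; the y-axis gridline crossings are at y ∈ {0, 1}.
(c) Putting this together gives p.

x*y + y^2 - y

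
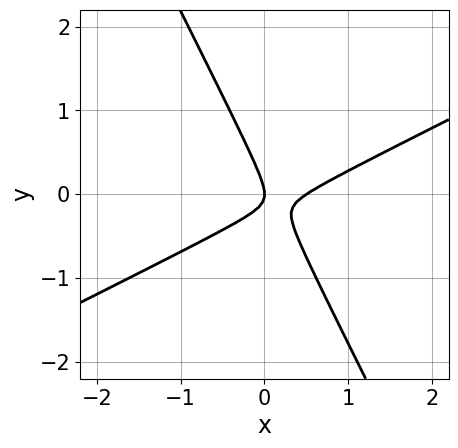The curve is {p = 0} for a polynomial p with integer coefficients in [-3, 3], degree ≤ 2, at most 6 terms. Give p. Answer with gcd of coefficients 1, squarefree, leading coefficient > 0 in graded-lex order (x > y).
2*x^2 - 3*x*y - 2*y^2 - x

First, degree: a generic line meets the curve in up to 2 points, so deg p = 2.
Then, reading off the gridlines: one x-axis crossing is at x = 0; one y-axis crossing is at y = 0.
Finally, fitting integer coefficients to these (and the overall shape) gives p.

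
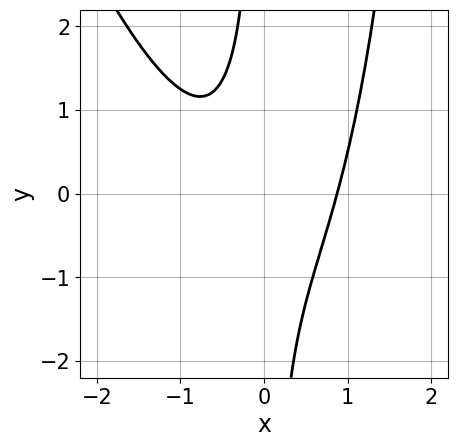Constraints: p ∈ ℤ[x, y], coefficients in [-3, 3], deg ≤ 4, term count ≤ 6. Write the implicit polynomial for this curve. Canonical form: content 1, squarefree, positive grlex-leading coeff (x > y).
First, deg p = 3. A generic line meets the curve in up to 3 points.
Next, against the integer gridlines: no y-intercept at any integer in the box.
Finally, the integer polynomial consistent with all of this is the stated p.

3*x^3 + x^2*y - 3*x*y - 2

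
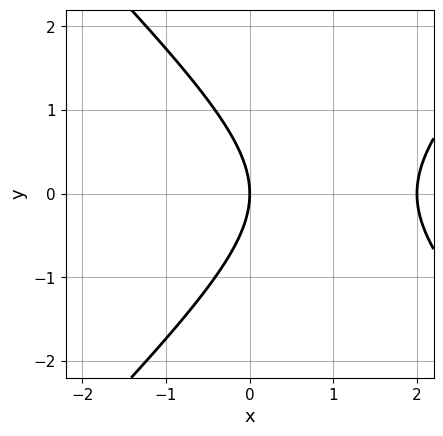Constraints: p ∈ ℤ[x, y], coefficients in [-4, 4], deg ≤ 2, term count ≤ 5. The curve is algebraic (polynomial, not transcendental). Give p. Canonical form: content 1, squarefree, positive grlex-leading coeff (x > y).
1. Degree: no degree-1 curve has this shape, so deg p = 2.
2. Symmetries: it's symmetric under y → −y, forcing even powers of y.
3. Checking where it meets the axes: it meets the y-axis at y = 0 (among the integer gridlines); the x-axis gridline crossings are at x ∈ {0, 2}.
4. Matching integer coefficients to the picture gives p.

x^2 - y^2 - 2*x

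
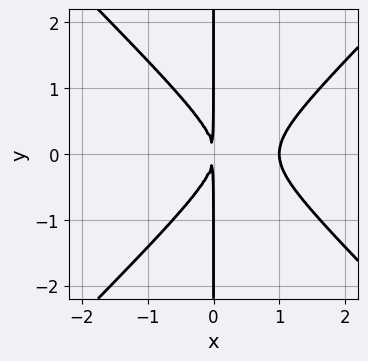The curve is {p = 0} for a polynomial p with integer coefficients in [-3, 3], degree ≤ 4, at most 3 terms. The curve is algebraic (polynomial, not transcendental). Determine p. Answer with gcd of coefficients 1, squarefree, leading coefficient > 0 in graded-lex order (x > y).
(a) deg p = 3.
(b) Symmetries: mirror symmetry y ↦ −y ⇒ only even powers of y.
(c) Against the integer gridlines: the visible y-axis segment lies entirely on the curve; it crosses the x-axis at the gridline x = 1.
(d) Putting this together gives p.

x^3 - x*y^2 - x^2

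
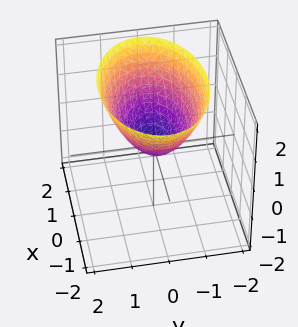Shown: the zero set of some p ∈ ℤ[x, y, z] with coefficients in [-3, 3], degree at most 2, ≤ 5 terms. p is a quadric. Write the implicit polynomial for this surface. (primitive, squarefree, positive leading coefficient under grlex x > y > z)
x^2 + 2*y^2 - 2*z

(a) Degree: a paraboloid; a quadric, so deg p = 2.
(b) Symmetries: mirror symmetry x ↦ −x ⇒ only even powers of x; it's symmetric under y → −y, forcing even powers of y.
(c) Checking where it meets the axes: it crosses the y-axis at the gridline y = 0; it crosses the z-axis at the gridline z = 0; one x-axis crossing is at x = 0.
(d) Assembling these constraints gives the stated polynomial.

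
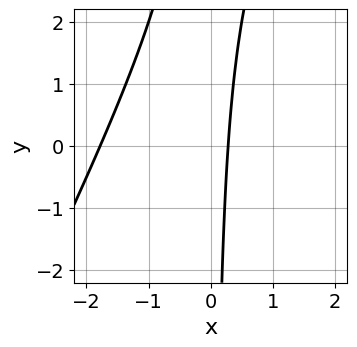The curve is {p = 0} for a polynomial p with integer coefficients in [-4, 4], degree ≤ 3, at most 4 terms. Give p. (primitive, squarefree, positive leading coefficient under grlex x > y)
2*x^2 - x*y + 3*x - 1

(a) Degree: a generic line meets the curve in up to 2 points, so deg p = 2.
(b) From the visible intercepts: the curve avoids every integer y-axis point in the box.
(c) Putting this together gives p.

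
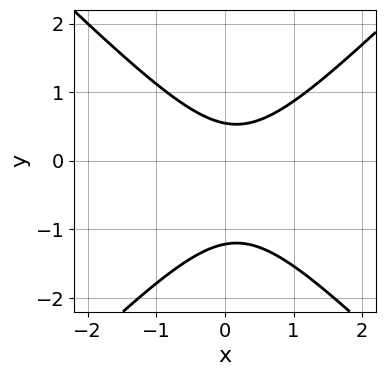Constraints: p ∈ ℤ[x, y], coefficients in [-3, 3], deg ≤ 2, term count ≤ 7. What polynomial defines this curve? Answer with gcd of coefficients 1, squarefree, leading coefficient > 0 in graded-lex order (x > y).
3*x^2 - 3*y^2 - x - 2*y + 2

(a) Degree: no degree-1 curve has this shape, so deg p = 2.
(b) From the axis intercepts and sections: no x-intercept at any integer in the box.
(c) Matching integer coefficients to the picture gives p.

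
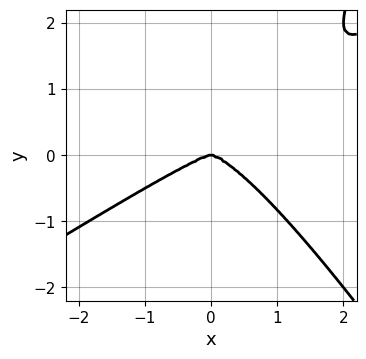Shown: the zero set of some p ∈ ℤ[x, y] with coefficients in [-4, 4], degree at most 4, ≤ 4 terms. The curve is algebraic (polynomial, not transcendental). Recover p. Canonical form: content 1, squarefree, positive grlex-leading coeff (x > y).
x^4 - x^3*y - x^2*y^2 + 2*y^3

First, degree: no degree-3 curve has this shape, so deg p = 4.
Then, against the integer gridlines: one y-axis crossing is at y = 0; one x-axis crossing is at x = 0.
Finally, solving for integer coefficients yields p as stated.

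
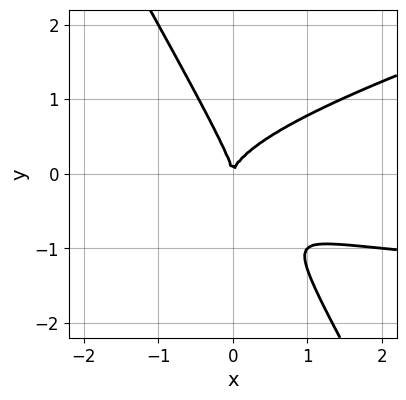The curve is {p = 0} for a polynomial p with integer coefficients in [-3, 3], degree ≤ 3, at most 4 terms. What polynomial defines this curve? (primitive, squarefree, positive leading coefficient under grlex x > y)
x^2*y - 3*x*y^2 - 2*y^3 + 2*x^2

Degree: a generic line meets the curve in up to 3 points, so deg p = 3.
Against the integer gridlines: one y-axis crossing is at y = 0; it crosses the x-axis at the gridline x = 0.
These observations pin down the coefficients.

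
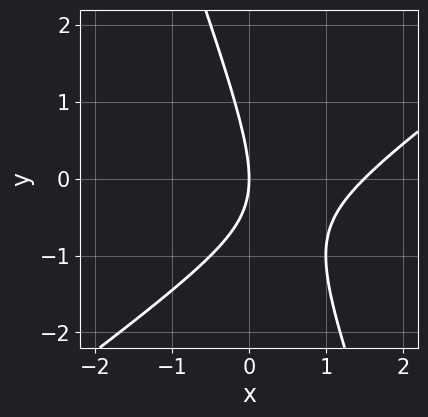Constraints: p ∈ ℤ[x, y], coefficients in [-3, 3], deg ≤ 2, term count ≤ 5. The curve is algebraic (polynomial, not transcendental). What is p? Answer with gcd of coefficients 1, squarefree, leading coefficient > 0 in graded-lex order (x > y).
First, deg p = 2. A generic line meets the curve in up to 2 points.
Next, observable constraints: one x-axis crossing is at x = 0; it crosses the y-axis at the gridline y = 0.
Finally, these observations pin down the coefficients.

2*x^2 - 2*x*y - y^2 - 3*x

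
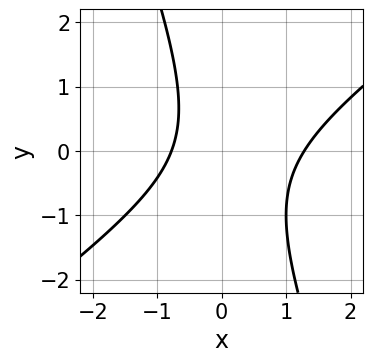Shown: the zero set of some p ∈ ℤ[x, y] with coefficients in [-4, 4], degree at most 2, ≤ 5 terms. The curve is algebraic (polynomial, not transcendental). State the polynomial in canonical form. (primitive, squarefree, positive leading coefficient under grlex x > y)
2*x^2 - 2*x*y - y^2 - x - 2

1. Degree: the shape is more complex than any degree-1 curve, so deg p = 2.
2. From the visible intercepts: the curve avoids every integer y-axis point in the box.
3. Fitting integer coefficients to these (and the overall shape) gives p.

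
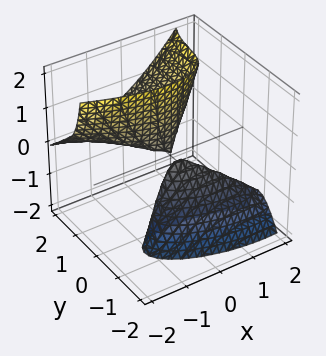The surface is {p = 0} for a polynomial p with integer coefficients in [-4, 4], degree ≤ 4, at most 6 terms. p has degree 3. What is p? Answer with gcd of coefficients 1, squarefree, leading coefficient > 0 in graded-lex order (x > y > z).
1. The picture has 2 separate pieces.
2. Degree: a generic line meets the surface in up to 3 points, so deg p = 3.
3. Reading off the gridlines: every point of the z-axis in the box is on the surface.
4. The integer polynomial consistent with all of this is the stated p.

y^3 - x^2 - 2*x*y - 3*y^2 + 3*y*z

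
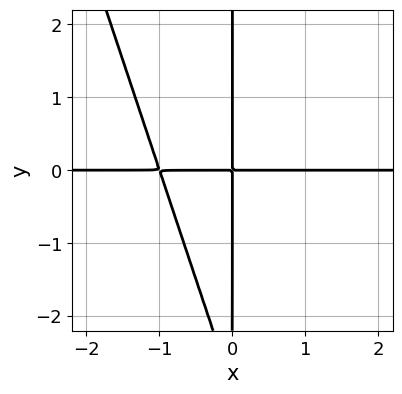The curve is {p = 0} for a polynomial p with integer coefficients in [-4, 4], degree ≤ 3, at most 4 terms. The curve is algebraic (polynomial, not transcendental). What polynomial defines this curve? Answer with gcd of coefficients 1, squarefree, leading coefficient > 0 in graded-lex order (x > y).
First, deg p = 3. No degree-2 curve has this shape.
Then, from the visible intercepts: the visible y-axis segment lies entirely on the curve; every point of the x-axis in the box is on the curve.
Finally, together with the visible shape, these determine p as stated.

3*x^2*y + x*y^2 + 3*x*y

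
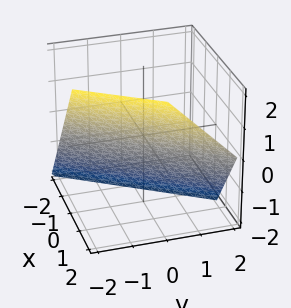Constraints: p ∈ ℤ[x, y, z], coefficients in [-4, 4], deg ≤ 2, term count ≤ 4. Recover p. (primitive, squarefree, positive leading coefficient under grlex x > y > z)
First, degree: the surface is flat (a plane), so deg p = 1.
Then, checking where it meets the axes: it meets the y-axis at y = -1 (among the integer gridlines); one z-axis crossing is at z = -1.
Finally, these observations pin down the coefficients.

3*x - 2*y - 2*z - 2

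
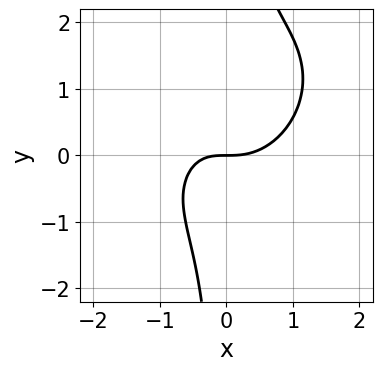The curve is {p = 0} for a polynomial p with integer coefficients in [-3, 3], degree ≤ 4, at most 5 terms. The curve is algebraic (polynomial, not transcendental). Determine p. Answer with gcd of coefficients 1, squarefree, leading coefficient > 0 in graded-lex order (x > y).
3*x^3 - 2*x^2*y + 3*x*y^2 - 2*x*y - 3*y

Degree: a generic line meets the curve in up to 3 points, so deg p = 3.
From the axis intercepts and sections: one x-axis crossing is at x = 0; it crosses the y-axis at the gridline y = 0.
Matching integer coefficients to the picture gives p.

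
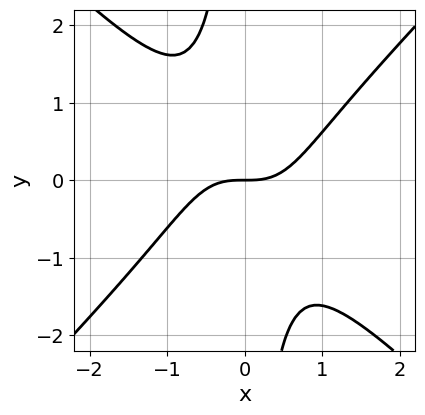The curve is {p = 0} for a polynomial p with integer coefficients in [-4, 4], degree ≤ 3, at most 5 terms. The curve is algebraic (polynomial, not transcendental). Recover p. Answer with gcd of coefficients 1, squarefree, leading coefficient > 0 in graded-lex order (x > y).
First, degree: a generic line meets the curve in up to 3 points, so deg p = 3.
Next, reading off the gridlines: it meets the x-axis at x = 0 (among the integer gridlines); it crosses the y-axis at the gridline y = 0.
Finally, these observations pin down the coefficients.

x^3 - x*y^2 - y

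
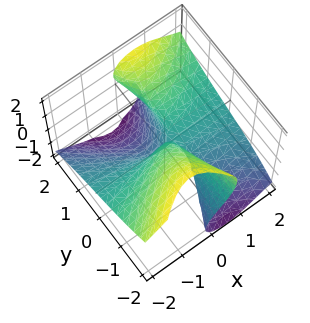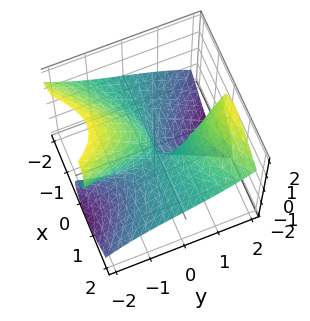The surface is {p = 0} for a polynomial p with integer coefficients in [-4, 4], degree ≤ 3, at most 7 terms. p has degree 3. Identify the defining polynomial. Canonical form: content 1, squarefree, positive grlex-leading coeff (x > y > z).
(a) Degree: no degree-2 surface has this shape, so deg p = 3.
(b) Observable constraints: it meets the y-axis at y = 0 (among the integer gridlines); it crosses the z-axis at the gridline z = 0.
(c) The integer polynomial consistent with all of this is the stated p. Check: (1, 0, 0) on the x-axis lies on the surface, and p(1, 0, 0) = 0. ✓

3*x^2*z - y^2*z + z^3 - 3*x*y + y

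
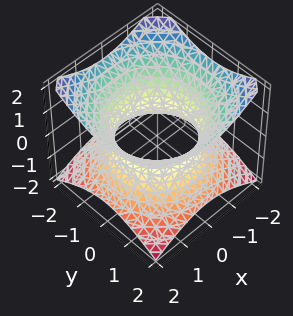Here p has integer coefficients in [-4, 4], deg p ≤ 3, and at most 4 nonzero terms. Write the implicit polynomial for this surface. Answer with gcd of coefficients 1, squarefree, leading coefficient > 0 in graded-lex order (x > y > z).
(a) Degree: an hourglass — one-sheet hyperboloid; a quadric, so deg p = 2.
(b) Symmetries: mirror symmetry z ↦ −z ⇒ only even powers of z; the surface is invariant under rotation about z: p = q(x² + y², z).
(c) Against the integer gridlines: the surface avoids every integer z-axis point in the box; a circular section at z = 0 has radius between 1 and 2.
(d) Together with the visible shape, these determine p as stated.

2*x^2 + 2*y^2 - 3*z^2 - 3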